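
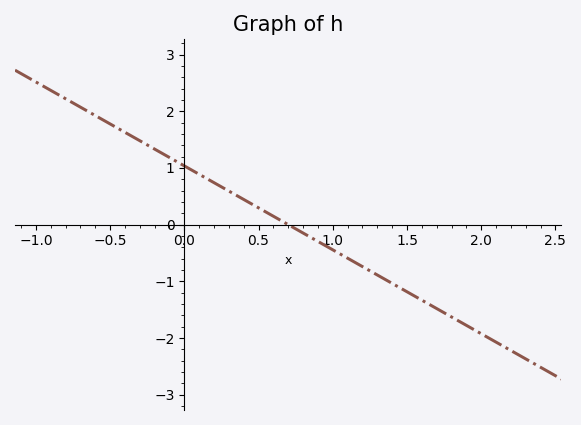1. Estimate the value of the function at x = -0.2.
1.33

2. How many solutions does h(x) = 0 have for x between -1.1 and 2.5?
1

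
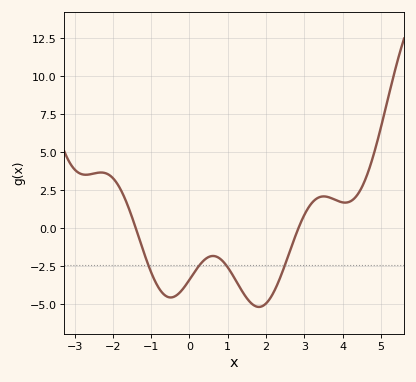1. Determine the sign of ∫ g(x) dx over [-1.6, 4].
negative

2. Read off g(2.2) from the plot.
-4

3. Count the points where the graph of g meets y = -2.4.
4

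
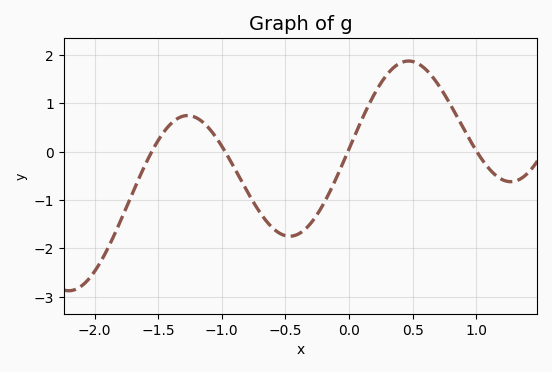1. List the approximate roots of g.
-1.55, -0.95, 0, 1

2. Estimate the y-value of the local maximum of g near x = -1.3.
0.7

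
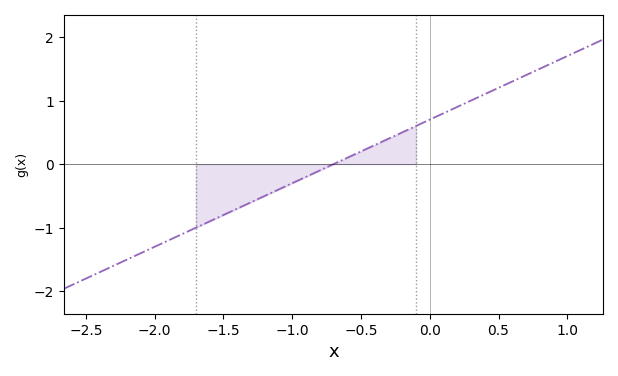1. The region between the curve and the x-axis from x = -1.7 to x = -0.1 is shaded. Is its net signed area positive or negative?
negative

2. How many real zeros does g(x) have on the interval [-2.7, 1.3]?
1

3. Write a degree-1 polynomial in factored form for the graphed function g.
y = 1(x + 0.7)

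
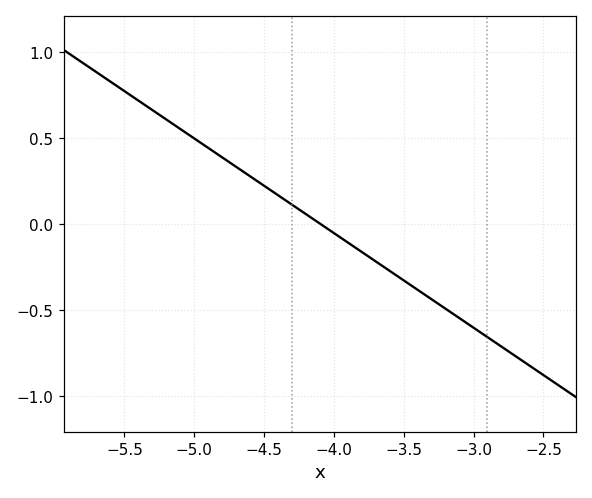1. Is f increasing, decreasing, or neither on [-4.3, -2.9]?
decreasing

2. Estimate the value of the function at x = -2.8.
-0.715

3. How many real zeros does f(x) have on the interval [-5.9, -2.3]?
1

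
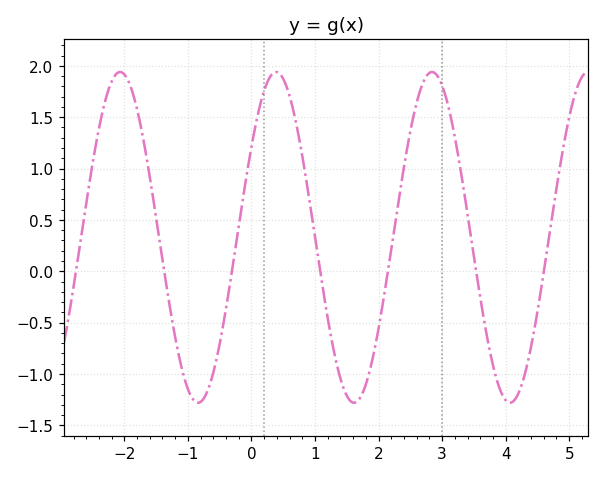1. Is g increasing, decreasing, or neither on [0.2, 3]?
neither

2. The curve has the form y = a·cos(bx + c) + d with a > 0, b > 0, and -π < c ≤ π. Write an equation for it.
y = 1.61cos(2.56x - 0.992) + 0.33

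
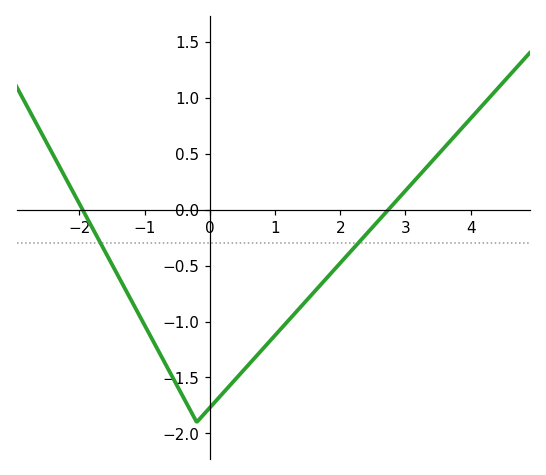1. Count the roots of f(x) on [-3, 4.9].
2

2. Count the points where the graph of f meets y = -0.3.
2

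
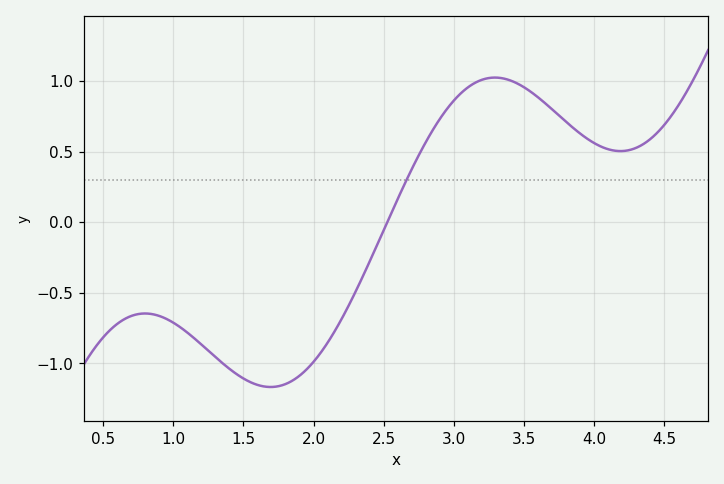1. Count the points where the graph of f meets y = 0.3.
1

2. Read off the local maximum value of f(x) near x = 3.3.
1.02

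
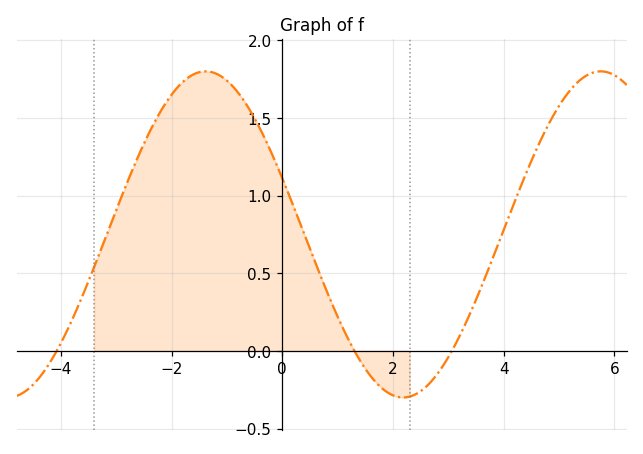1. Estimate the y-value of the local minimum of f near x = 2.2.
-0.3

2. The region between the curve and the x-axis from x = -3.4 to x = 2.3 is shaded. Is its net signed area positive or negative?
positive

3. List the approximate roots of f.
-4.08, 1.3, 3.06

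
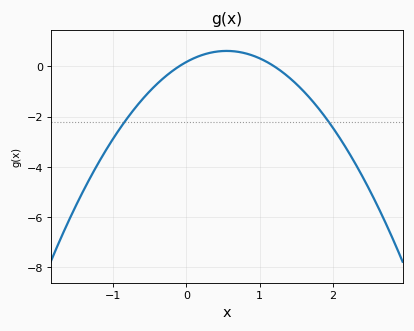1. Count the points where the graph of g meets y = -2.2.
2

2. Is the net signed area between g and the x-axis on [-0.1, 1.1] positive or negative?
positive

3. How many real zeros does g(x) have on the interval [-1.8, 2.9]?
2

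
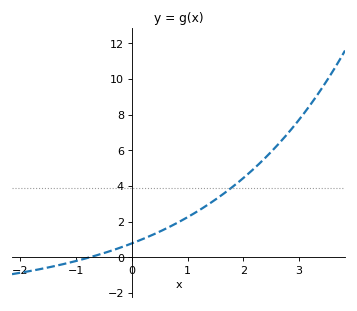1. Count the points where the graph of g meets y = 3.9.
1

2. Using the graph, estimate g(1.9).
4.18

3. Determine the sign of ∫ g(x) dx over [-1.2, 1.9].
positive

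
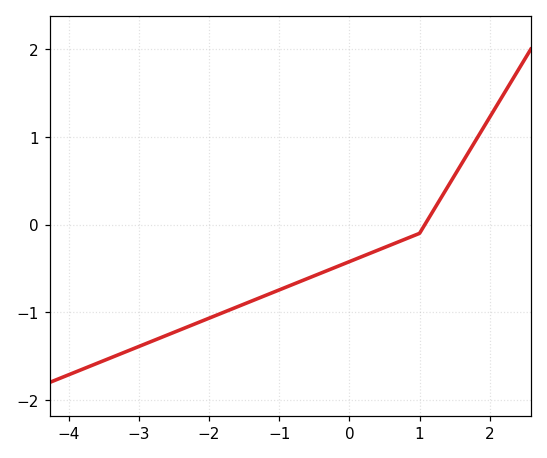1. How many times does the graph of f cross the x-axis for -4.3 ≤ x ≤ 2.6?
1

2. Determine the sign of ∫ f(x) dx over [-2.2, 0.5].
negative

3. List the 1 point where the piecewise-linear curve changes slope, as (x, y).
(1, -0.1)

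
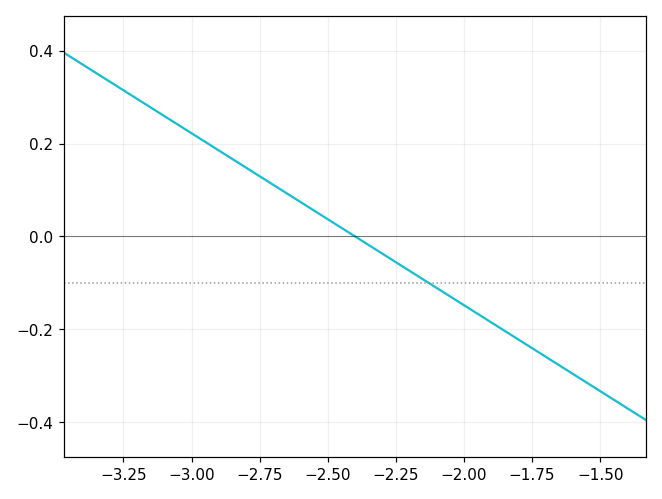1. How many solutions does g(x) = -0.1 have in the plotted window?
1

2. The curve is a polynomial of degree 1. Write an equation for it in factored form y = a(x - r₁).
y = -0.37(x + 2.4)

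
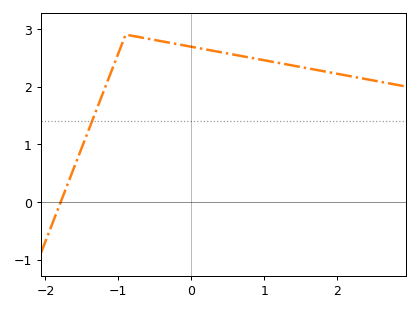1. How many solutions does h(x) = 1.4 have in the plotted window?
1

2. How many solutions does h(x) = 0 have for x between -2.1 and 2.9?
1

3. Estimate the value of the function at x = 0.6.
2.5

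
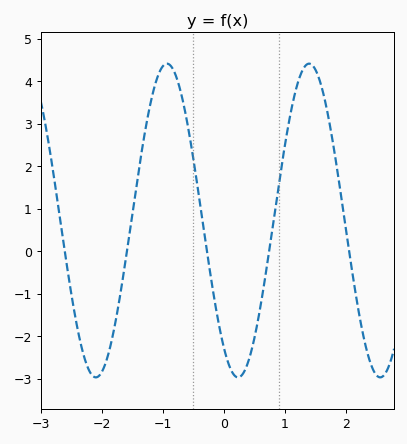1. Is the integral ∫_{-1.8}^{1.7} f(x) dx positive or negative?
positive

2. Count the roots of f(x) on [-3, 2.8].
5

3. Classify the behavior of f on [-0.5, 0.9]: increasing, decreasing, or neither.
neither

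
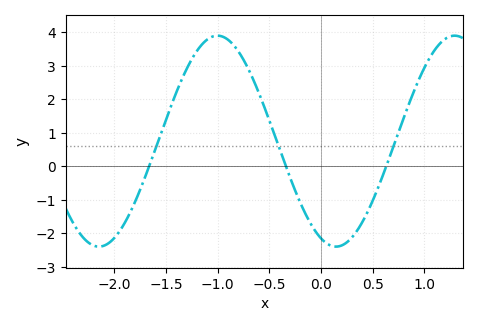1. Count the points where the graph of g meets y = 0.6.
3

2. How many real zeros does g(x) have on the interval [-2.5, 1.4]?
3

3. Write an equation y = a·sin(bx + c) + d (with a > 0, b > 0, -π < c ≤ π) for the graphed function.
y = 3.15sin(2.7x - 2) + 0.75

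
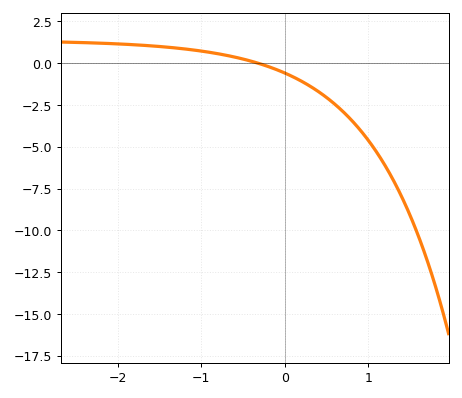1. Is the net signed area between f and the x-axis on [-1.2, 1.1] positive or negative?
negative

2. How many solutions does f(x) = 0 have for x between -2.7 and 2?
1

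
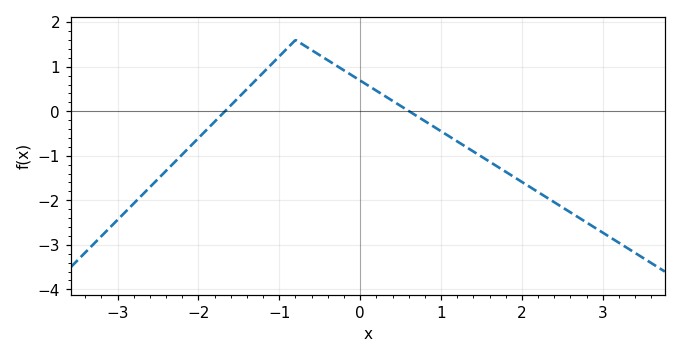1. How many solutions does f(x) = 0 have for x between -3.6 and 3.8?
2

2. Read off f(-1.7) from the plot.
-0.1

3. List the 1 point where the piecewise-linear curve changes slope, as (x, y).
(-0.8, 1.6)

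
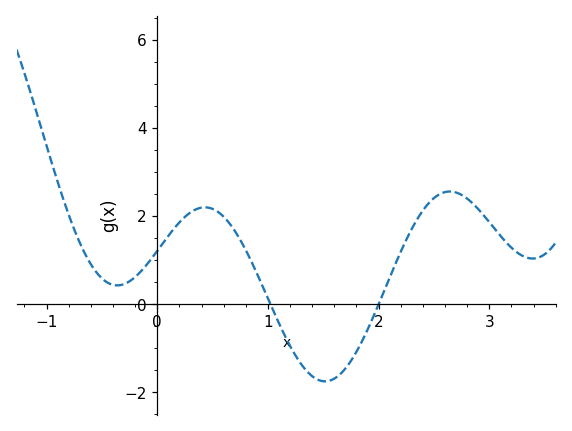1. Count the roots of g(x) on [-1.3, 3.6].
2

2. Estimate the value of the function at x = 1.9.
-0.6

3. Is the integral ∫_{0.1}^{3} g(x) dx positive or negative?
positive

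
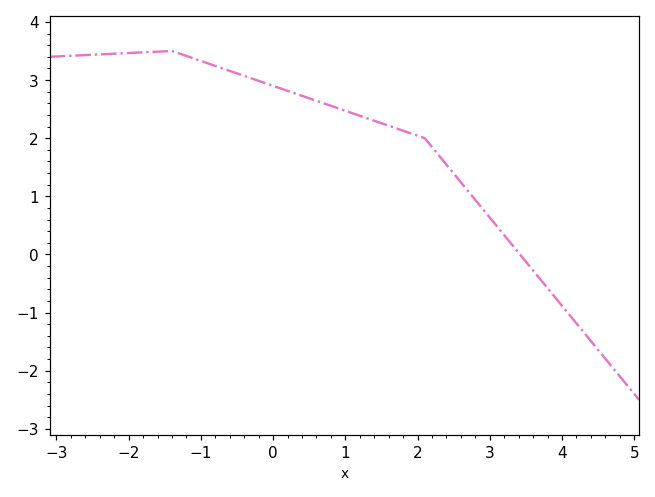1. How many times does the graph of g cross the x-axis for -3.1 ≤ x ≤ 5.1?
1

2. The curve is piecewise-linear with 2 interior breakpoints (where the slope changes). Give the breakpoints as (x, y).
(-1.4, 3.5); (2.1, 2)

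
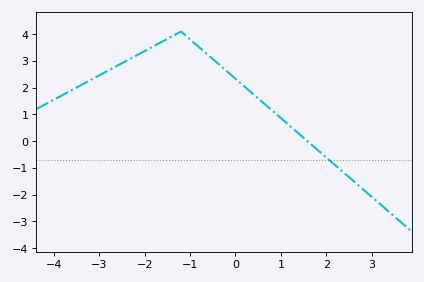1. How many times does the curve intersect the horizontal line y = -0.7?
1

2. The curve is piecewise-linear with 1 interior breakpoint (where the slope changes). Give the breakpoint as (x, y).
(-1.2, 4.1)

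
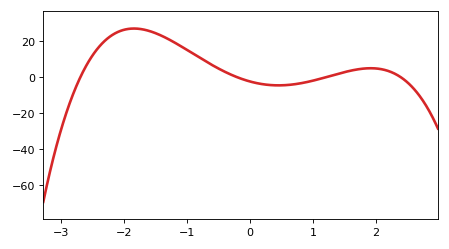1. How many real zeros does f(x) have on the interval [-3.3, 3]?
4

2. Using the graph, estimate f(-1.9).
28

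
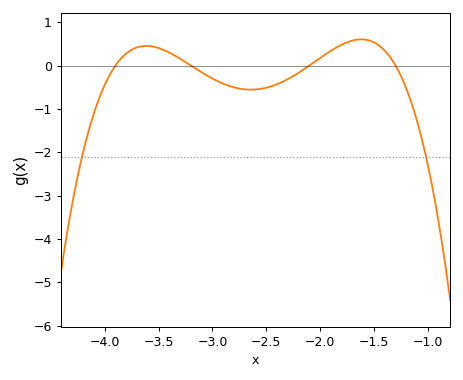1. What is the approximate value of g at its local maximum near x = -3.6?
0.452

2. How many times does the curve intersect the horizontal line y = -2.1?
2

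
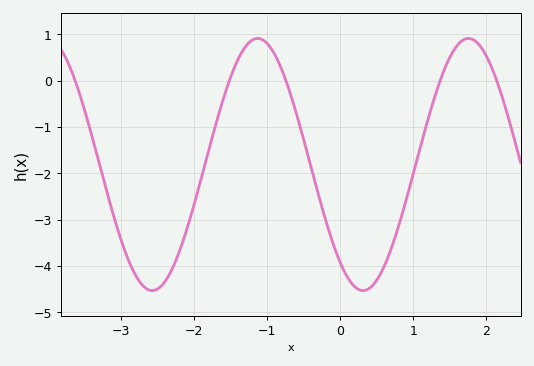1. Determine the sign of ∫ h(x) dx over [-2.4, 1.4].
negative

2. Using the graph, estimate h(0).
-3.92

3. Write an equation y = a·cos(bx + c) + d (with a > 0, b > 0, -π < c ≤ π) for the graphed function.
y = 2.72cos(2.18x + 2.46) - 1.81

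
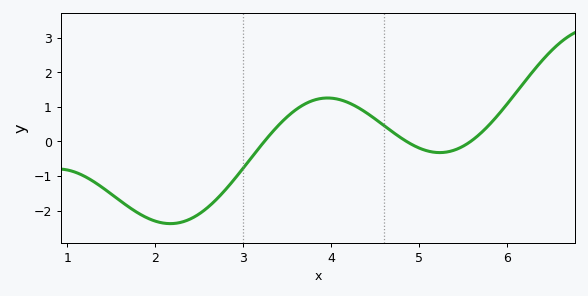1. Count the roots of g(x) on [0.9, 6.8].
3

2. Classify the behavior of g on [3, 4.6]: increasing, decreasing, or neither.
neither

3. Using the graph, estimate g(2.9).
-1.1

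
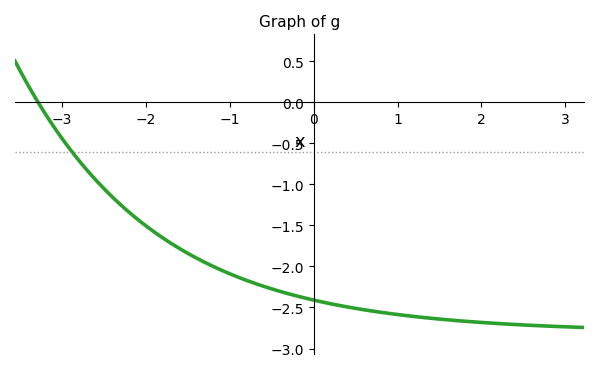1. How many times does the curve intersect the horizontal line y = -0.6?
1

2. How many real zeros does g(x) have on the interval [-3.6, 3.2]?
1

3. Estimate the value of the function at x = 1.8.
-2.67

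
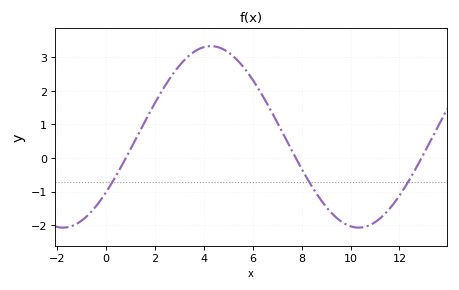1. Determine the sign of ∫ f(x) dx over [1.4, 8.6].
positive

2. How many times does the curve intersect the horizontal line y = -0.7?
3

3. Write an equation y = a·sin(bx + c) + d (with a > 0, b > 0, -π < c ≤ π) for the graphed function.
y = 2.7sin(0.52x - 0.66) + 0.63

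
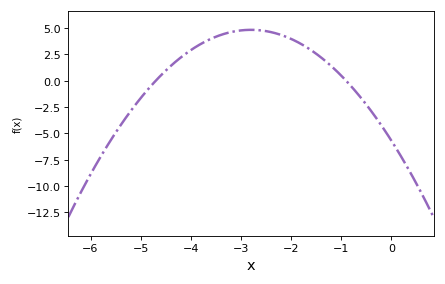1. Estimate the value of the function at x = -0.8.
-0.5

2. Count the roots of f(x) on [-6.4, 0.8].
2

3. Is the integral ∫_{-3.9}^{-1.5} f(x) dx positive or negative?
positive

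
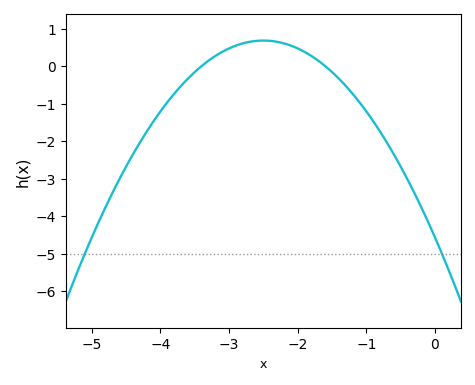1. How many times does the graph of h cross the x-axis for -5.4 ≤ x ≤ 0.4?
2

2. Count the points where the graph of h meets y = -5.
2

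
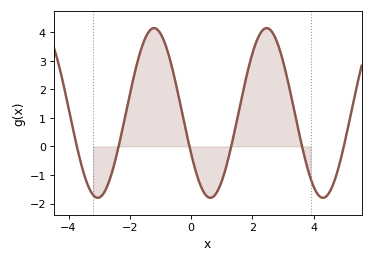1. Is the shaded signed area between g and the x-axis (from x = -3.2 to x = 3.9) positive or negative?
positive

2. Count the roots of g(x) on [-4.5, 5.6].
6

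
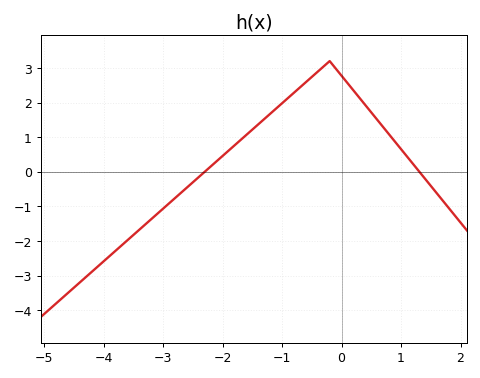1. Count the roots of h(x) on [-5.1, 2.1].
2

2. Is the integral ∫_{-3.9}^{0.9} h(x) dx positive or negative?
positive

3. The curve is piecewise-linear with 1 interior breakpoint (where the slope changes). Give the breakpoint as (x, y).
(-0.2, 3.2)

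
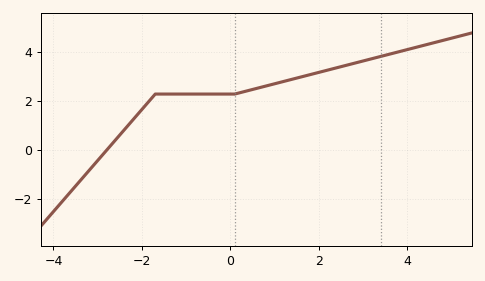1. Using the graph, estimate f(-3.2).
-0.8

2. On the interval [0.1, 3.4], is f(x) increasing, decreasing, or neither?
increasing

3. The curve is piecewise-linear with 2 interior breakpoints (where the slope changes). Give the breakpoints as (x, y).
(-1.7, 2.3); (0.1, 2.3)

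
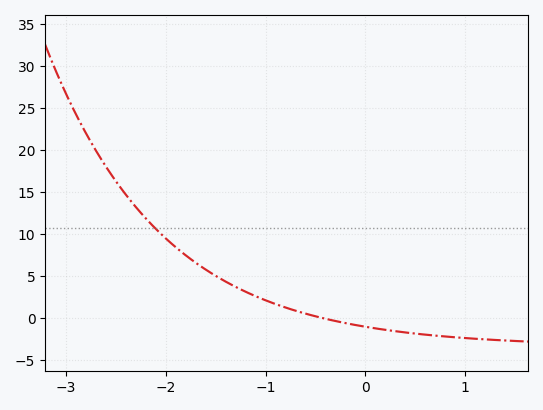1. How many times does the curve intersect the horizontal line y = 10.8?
1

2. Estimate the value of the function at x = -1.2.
3.18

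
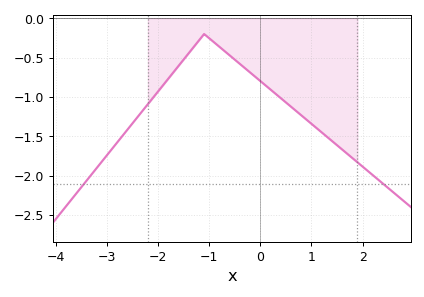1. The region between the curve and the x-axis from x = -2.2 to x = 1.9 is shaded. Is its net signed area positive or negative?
negative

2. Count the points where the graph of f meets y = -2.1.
2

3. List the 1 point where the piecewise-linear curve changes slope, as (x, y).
(-1.1, -0.2)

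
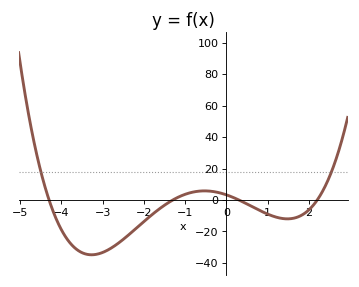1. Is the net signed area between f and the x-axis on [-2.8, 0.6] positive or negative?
negative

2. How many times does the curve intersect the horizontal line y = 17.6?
2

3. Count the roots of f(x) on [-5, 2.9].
4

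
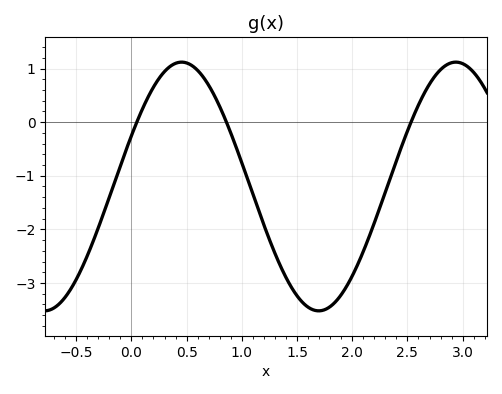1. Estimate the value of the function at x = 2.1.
-2.4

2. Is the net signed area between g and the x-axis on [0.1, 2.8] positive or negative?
negative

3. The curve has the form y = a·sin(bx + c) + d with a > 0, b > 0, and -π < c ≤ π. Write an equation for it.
y = 2.32sin(2.5x + 0.42) - 1.2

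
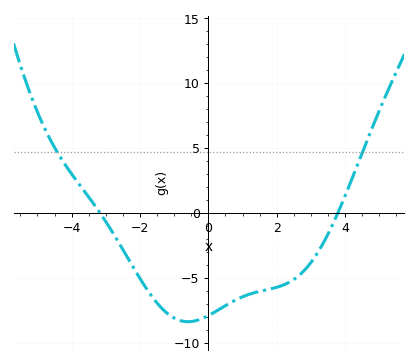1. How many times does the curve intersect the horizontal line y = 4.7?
2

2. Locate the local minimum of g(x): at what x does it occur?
-0.6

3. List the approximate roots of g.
-3.17, 3.79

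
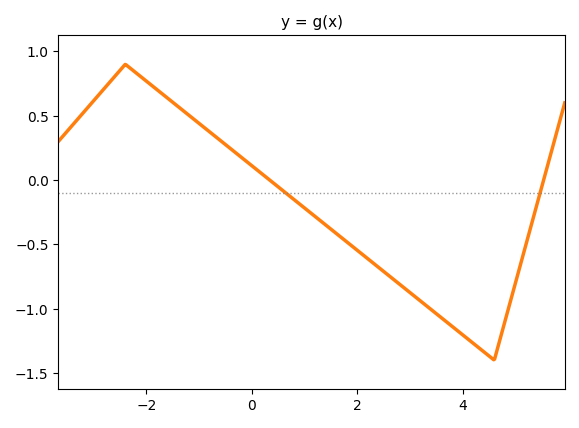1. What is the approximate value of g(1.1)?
-0.25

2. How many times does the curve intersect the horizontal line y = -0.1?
2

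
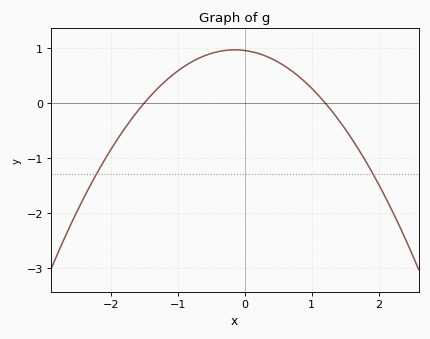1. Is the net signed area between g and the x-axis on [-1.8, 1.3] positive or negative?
positive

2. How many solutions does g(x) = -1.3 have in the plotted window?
2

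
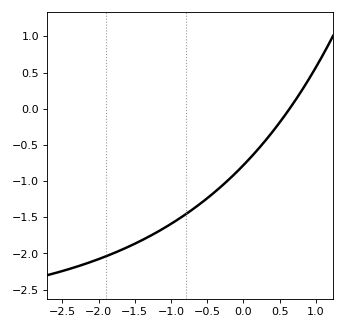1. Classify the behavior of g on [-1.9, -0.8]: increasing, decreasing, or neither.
increasing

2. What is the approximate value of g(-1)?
-1.59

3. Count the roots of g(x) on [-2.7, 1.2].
1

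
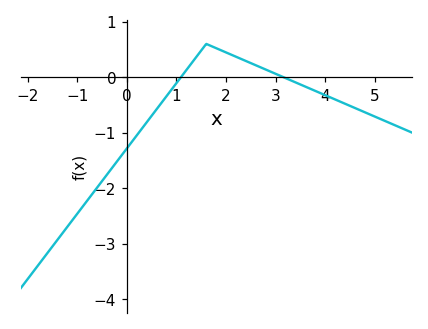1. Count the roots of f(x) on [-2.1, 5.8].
2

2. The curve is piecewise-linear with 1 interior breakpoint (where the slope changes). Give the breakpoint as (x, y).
(1.6, 0.6)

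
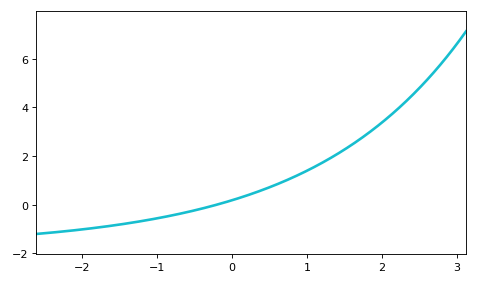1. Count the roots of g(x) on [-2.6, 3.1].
1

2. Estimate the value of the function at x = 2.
3.38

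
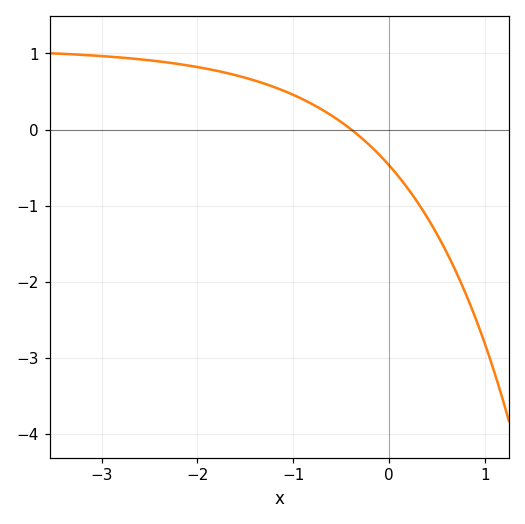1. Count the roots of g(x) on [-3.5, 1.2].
1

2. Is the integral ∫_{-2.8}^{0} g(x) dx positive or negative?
positive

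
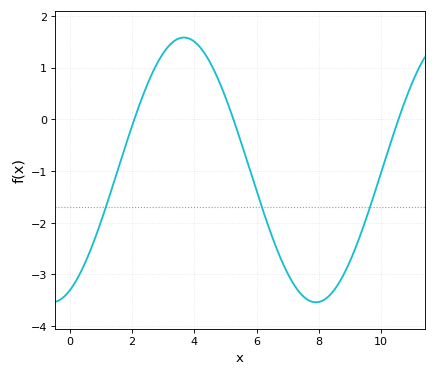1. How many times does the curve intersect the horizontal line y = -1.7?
3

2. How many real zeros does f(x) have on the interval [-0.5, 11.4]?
3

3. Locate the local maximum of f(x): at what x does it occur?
3.6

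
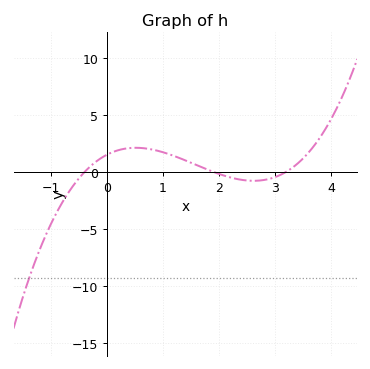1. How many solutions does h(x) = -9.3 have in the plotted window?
1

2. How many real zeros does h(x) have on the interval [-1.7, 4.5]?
3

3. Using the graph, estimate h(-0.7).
-1.89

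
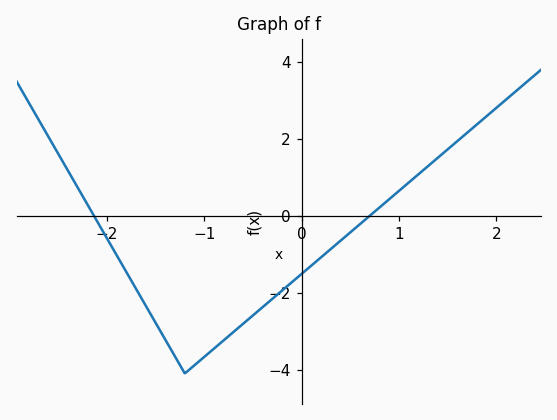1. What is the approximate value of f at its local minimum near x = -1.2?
-4.1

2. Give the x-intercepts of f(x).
-2.13, 0.698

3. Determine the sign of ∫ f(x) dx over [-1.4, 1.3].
negative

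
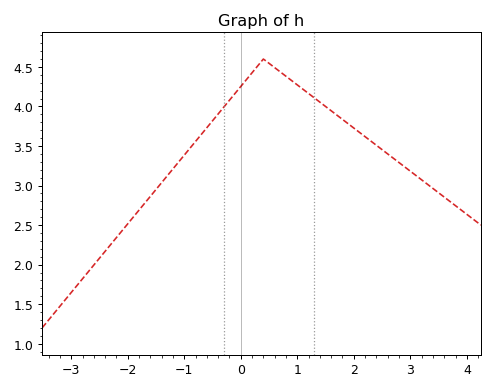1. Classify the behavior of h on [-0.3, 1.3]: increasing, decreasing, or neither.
neither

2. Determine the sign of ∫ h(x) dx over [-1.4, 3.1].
positive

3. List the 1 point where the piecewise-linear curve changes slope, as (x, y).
(0.4, 4.6)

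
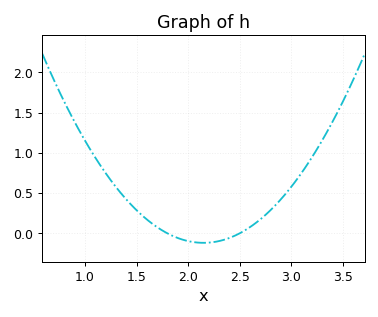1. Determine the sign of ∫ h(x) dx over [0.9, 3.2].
positive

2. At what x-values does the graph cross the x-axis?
1.8, 2.5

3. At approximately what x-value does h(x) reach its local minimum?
2.15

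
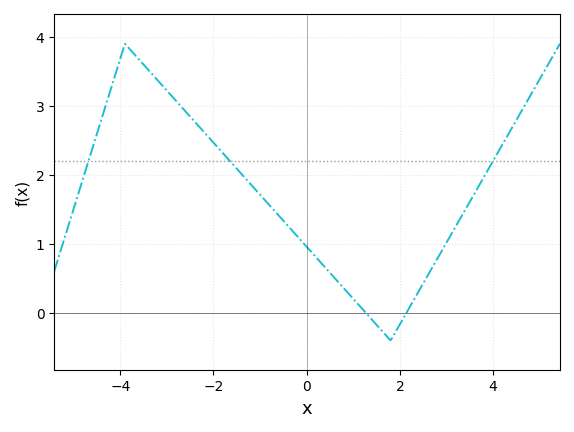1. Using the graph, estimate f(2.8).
0.784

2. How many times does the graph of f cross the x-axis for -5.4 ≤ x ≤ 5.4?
2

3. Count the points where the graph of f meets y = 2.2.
3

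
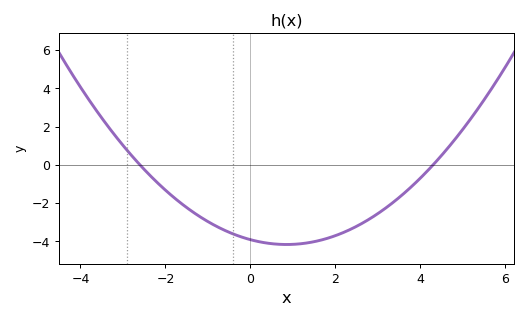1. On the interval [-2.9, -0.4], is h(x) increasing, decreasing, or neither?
decreasing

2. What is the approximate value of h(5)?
1.8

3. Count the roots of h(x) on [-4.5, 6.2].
2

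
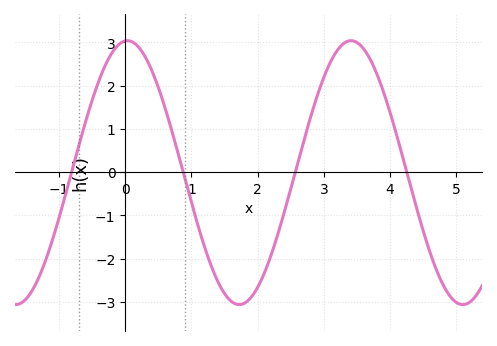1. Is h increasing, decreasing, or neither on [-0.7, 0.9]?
neither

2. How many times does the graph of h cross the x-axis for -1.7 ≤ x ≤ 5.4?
4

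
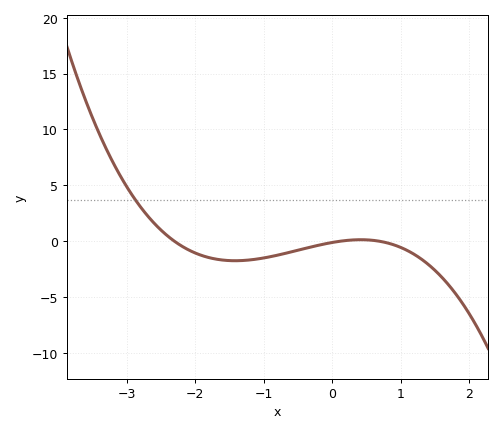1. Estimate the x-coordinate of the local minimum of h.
-1.4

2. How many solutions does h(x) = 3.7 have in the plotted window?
1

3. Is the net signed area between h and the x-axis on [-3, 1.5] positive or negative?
negative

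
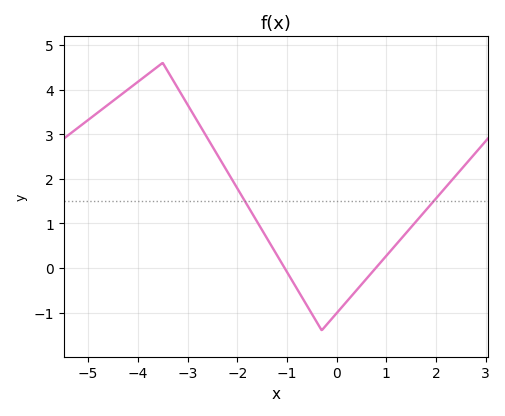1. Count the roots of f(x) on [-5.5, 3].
2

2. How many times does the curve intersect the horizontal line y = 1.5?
2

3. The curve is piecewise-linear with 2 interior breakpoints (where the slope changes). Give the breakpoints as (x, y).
(-3.5, 4.6); (-0.3, -1.4)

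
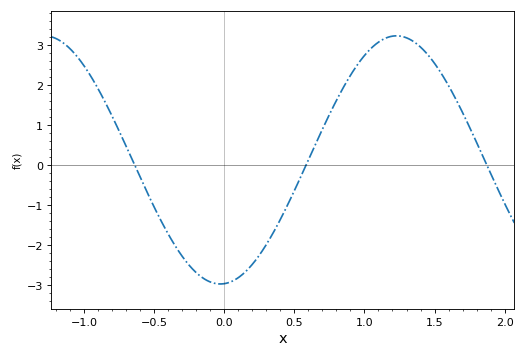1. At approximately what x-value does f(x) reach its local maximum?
1.25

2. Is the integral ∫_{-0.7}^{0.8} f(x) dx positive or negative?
negative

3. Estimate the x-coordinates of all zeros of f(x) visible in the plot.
-0.65, 0.6, 1.85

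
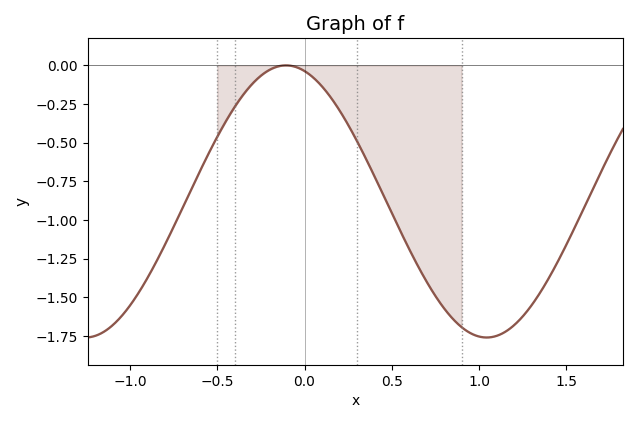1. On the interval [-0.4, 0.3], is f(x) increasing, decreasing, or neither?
neither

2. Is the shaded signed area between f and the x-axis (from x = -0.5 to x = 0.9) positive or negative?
negative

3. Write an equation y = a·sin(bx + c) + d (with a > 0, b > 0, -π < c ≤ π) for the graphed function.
y = 0.88sin(2.7x + 1.9) - 0.88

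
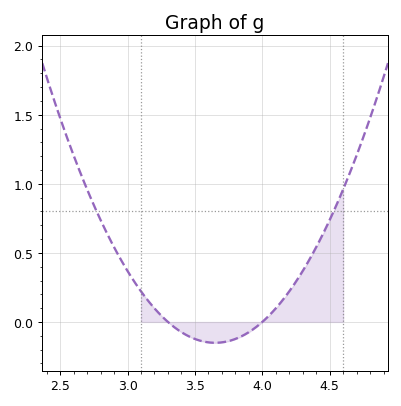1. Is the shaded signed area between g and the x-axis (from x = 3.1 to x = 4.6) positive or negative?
positive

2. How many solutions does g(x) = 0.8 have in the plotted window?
2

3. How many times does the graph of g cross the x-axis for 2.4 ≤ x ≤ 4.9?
2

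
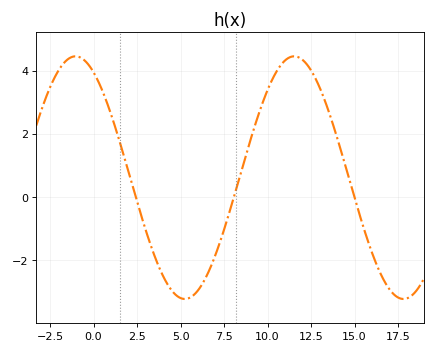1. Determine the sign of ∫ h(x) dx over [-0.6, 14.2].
positive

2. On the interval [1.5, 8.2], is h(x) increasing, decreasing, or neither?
neither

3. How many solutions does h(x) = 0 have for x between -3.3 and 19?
3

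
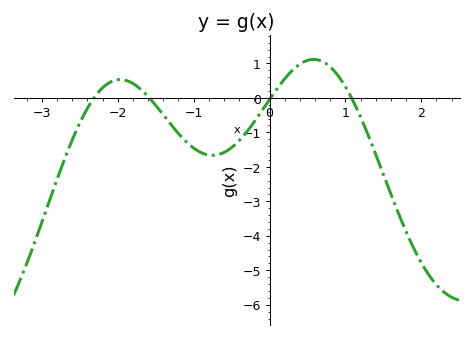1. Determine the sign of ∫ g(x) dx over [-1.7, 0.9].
negative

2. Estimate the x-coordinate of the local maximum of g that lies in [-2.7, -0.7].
-2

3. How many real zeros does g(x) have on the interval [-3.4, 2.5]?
4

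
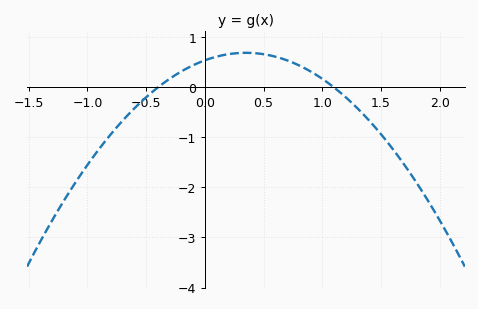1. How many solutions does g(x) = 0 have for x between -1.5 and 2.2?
2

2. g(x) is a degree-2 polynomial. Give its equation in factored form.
y = -1.23(x + 0.4)(x - 1.1)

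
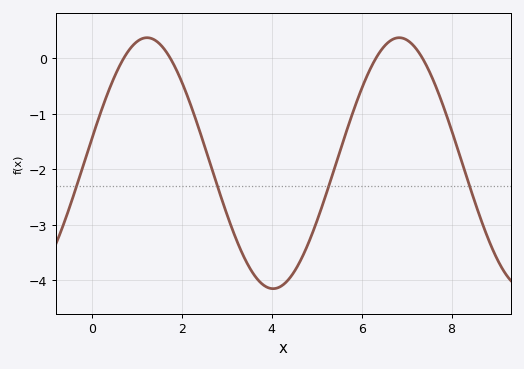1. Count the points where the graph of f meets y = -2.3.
4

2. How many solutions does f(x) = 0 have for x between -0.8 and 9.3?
4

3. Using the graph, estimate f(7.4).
-0.068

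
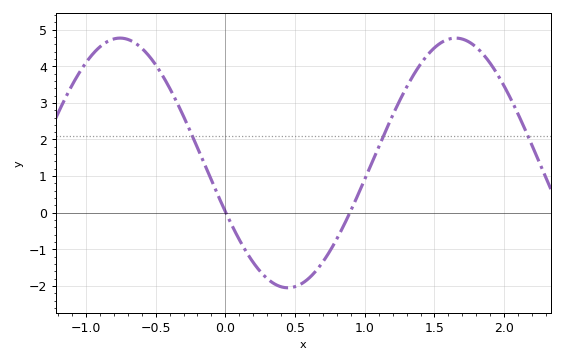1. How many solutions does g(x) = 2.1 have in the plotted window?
3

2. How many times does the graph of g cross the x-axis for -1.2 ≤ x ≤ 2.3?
2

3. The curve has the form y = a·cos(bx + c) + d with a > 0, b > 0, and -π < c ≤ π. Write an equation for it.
y = 3.41cos(2.6x + 2) + 1.36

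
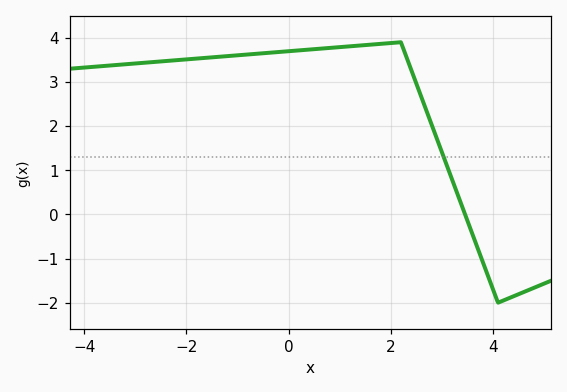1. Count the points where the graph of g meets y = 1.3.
1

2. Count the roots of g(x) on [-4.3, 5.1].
1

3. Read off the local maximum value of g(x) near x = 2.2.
3.9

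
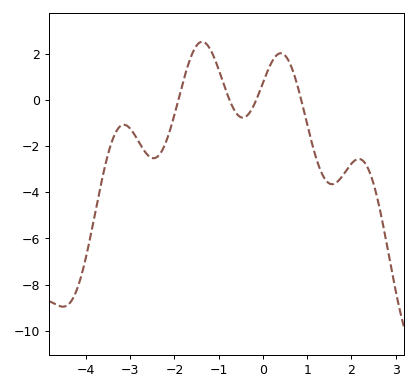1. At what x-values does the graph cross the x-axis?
-1.91, -0.757, -0.15, 0.864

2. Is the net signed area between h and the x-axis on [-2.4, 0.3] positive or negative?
positive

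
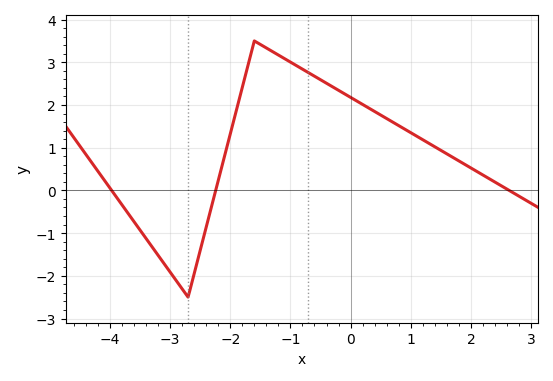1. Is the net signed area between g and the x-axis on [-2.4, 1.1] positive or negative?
positive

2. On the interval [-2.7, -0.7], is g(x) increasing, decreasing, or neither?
neither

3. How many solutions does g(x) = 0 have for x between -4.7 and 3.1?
3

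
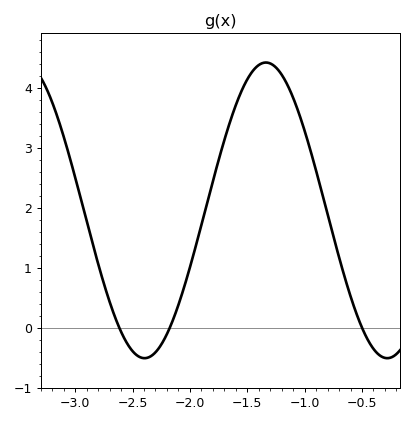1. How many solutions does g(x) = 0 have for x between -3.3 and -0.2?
3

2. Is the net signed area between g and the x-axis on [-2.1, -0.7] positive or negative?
positive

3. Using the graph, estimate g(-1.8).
2.44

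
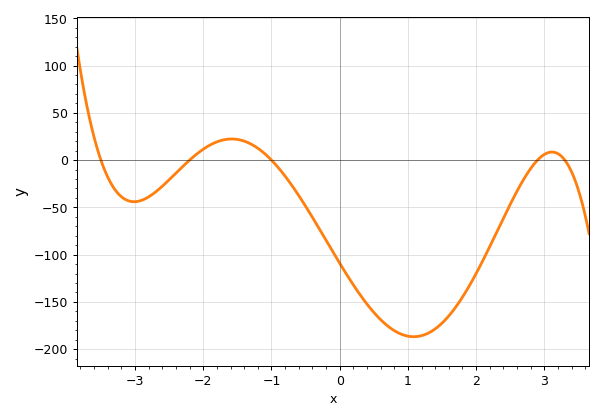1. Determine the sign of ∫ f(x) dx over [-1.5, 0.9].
negative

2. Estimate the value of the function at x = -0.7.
-25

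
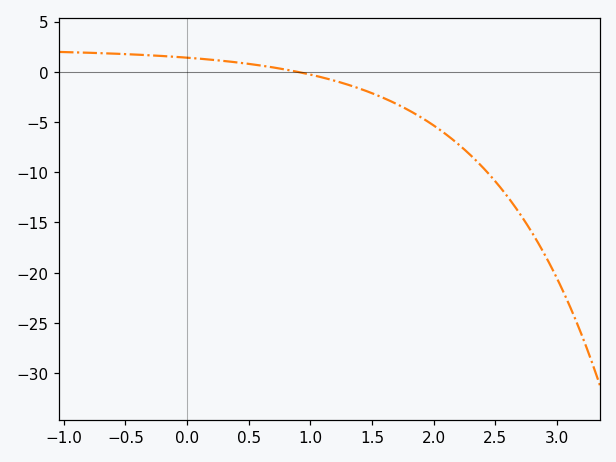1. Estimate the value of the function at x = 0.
1.5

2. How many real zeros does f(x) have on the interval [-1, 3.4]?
1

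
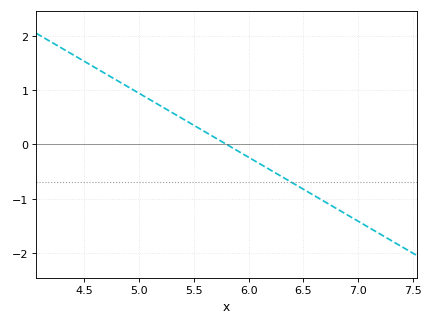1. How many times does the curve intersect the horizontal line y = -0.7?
1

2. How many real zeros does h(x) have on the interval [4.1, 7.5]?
1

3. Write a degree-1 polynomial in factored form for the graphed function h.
y = -1.18(x - 5.8)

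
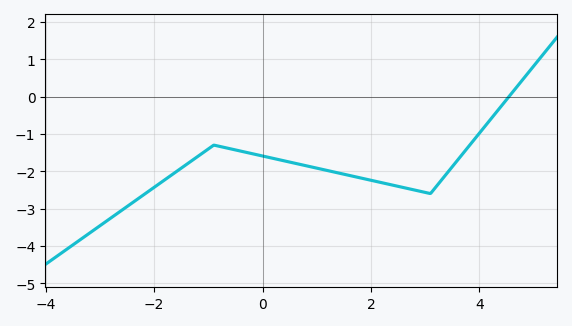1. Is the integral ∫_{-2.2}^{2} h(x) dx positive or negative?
negative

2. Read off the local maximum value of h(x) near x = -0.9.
-1.3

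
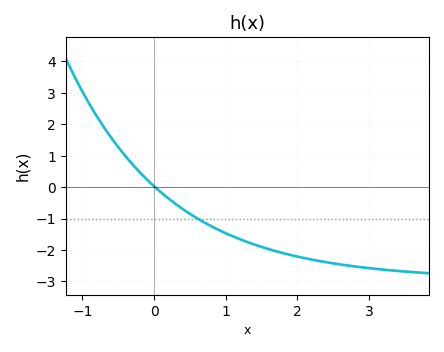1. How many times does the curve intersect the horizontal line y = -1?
1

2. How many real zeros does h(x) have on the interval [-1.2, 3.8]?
1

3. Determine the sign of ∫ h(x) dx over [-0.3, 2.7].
negative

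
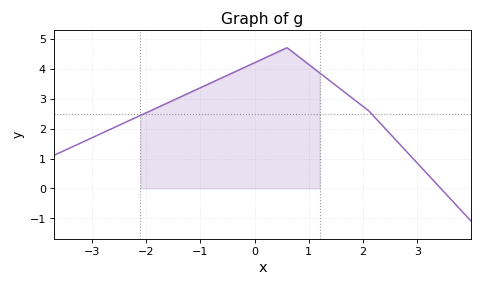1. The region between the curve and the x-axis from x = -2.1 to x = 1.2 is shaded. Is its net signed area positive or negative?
positive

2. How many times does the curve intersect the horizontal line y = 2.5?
2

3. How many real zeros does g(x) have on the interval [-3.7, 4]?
1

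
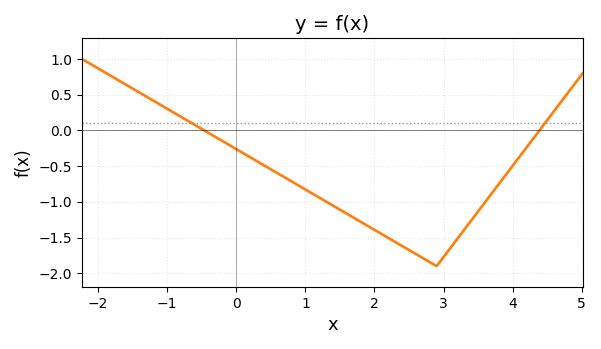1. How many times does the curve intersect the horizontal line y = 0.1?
2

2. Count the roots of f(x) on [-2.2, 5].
2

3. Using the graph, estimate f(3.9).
-0.623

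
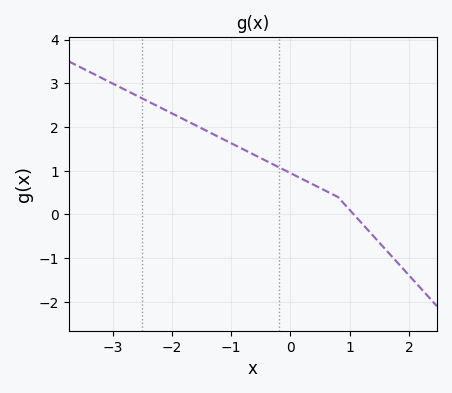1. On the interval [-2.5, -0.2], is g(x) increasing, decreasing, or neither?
decreasing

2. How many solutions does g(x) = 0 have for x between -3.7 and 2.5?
1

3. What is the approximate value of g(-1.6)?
2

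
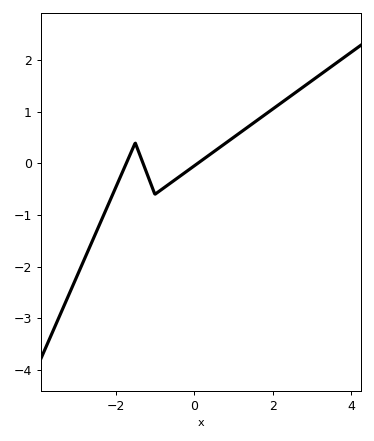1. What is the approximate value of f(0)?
0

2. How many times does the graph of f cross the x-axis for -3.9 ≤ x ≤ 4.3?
3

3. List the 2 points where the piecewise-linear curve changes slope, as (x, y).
(-1.5, 0.4); (-1, -0.6)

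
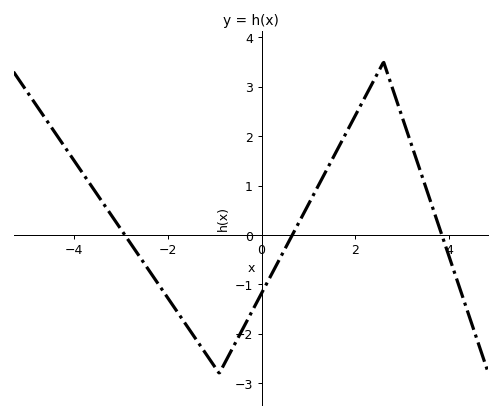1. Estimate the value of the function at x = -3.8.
1.2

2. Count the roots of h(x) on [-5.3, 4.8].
3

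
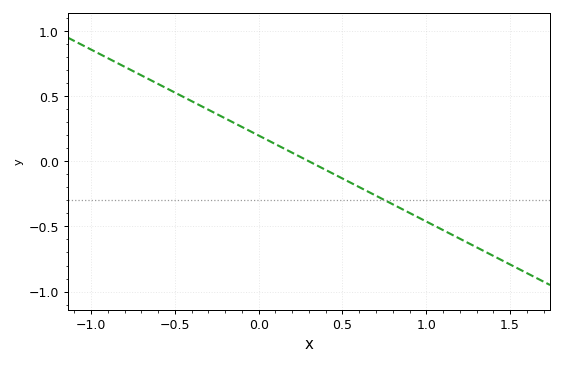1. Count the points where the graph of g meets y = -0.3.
1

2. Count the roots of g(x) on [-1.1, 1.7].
1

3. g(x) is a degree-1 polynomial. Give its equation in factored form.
y = -0.66(x - 0.3)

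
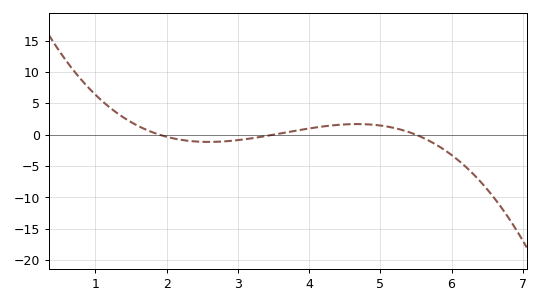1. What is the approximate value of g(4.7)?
1.5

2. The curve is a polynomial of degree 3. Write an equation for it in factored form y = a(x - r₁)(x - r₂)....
y = -0.63(x - 1.9)(x - 3.5)(x - 5.5)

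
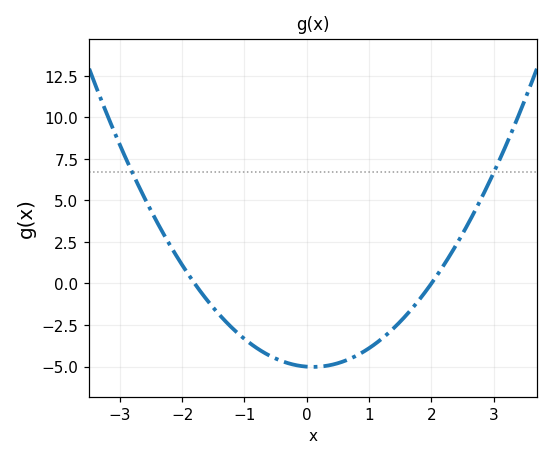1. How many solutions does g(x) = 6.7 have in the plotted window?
2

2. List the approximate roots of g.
-1.8, 2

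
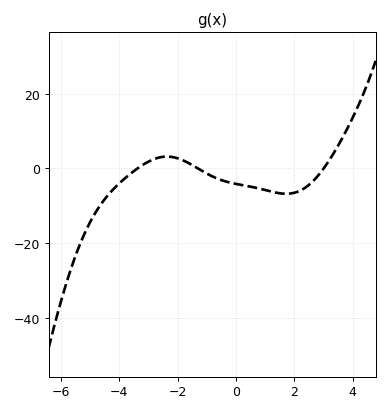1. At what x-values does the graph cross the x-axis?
-3.4, -1.4, 3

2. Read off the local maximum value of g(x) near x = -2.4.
4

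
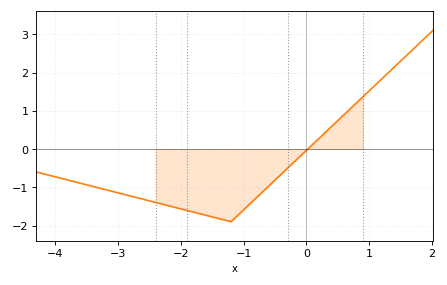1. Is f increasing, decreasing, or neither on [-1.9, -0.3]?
neither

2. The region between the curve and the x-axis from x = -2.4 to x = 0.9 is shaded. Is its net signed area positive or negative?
negative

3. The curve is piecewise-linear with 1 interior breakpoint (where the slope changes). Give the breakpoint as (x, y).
(-1.2, -1.9)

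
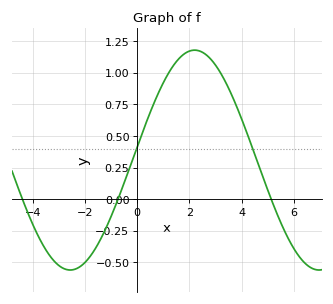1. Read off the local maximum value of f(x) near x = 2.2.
1.18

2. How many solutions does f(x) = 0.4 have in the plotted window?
2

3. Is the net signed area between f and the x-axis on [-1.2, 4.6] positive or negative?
positive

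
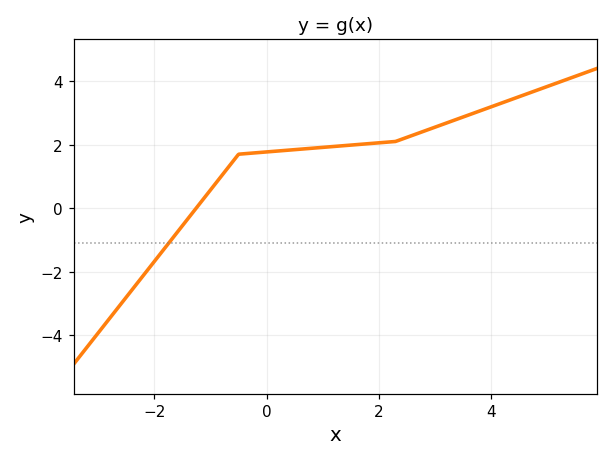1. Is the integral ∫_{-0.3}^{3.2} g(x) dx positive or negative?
positive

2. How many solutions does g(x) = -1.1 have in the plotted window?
1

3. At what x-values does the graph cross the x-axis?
-1.2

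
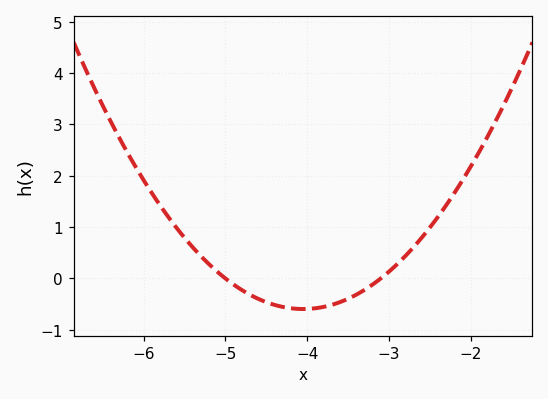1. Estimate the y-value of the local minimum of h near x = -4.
-0.596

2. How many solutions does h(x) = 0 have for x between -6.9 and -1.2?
2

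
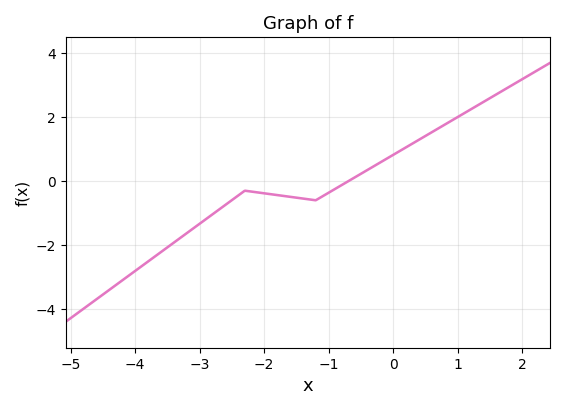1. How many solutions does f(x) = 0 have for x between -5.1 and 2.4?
1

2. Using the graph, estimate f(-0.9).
-0.245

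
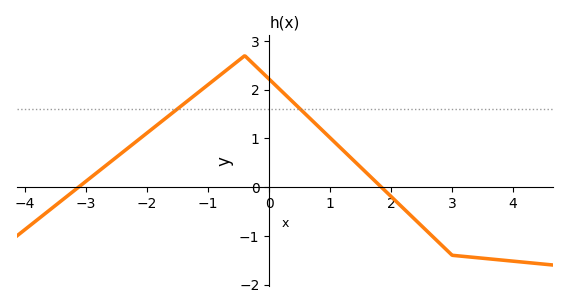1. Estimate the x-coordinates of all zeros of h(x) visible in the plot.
-3.12, 1.84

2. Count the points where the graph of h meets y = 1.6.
2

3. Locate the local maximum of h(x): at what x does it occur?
-0.399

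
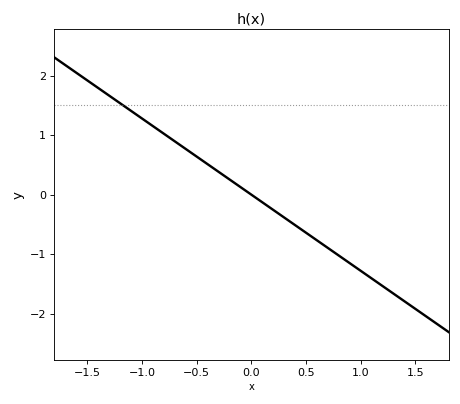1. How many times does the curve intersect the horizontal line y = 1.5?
1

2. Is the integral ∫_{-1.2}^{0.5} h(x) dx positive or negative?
positive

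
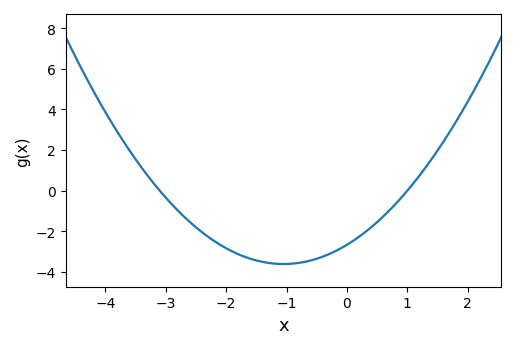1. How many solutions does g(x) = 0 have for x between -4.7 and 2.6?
2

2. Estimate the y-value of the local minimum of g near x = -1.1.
-3.6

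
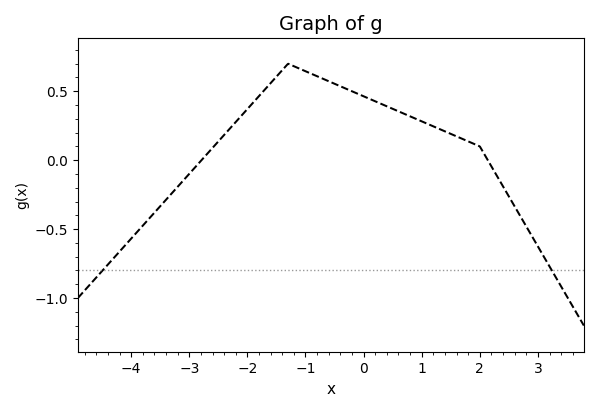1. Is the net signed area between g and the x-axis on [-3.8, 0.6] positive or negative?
positive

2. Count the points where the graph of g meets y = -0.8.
2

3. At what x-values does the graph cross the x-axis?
-2.8, 2.2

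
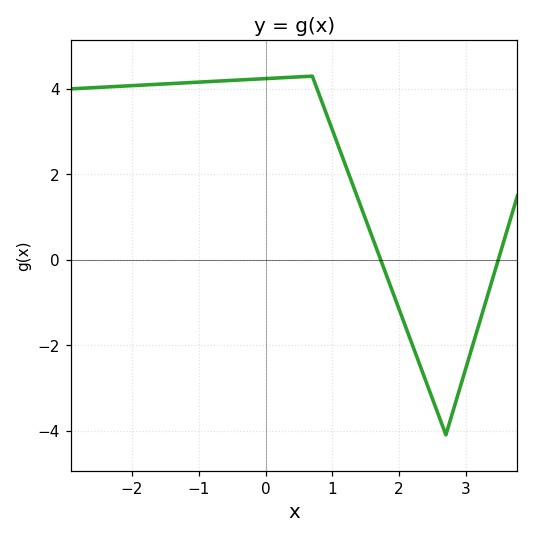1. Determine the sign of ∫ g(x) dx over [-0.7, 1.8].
positive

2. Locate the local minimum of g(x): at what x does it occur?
2.7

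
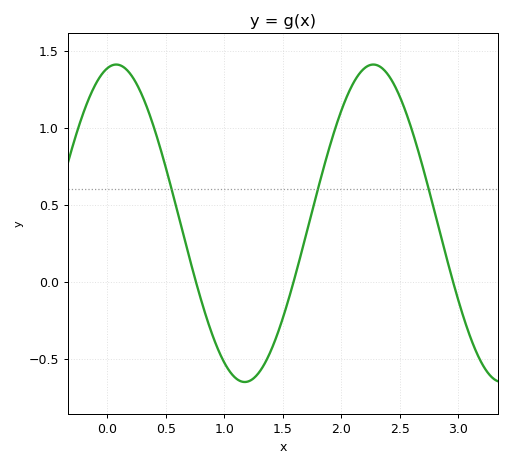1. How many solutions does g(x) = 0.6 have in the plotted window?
3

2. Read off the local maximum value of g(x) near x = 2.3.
1.4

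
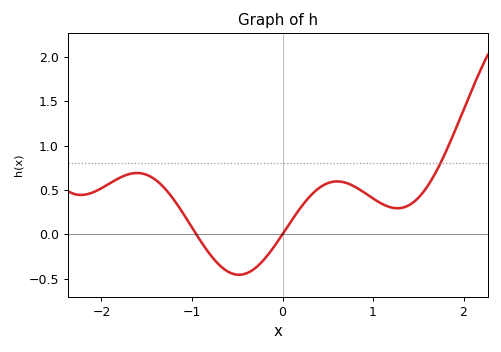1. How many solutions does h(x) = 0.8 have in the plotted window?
1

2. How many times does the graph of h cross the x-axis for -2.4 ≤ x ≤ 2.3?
2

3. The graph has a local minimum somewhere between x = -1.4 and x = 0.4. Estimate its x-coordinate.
-0.482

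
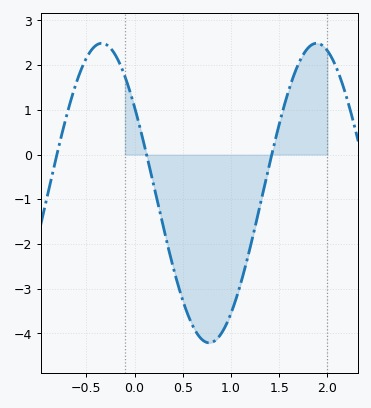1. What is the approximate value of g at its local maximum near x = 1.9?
2.5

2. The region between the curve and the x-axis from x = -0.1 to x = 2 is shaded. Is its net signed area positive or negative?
negative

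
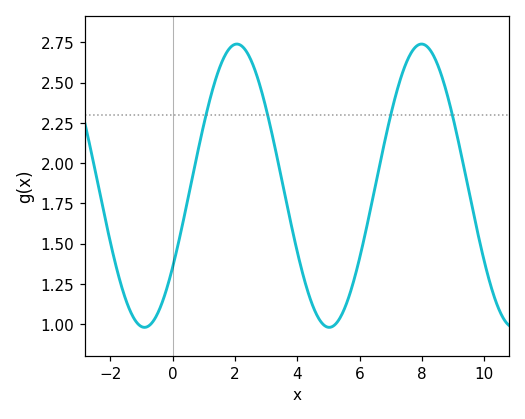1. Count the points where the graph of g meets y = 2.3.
4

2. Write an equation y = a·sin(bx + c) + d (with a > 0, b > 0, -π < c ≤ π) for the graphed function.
y = 0.88sin(1.06x - 0.61) + 1.86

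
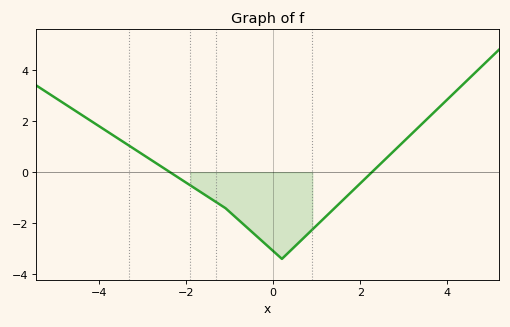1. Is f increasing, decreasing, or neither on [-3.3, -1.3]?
decreasing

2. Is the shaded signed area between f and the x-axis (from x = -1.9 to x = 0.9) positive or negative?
negative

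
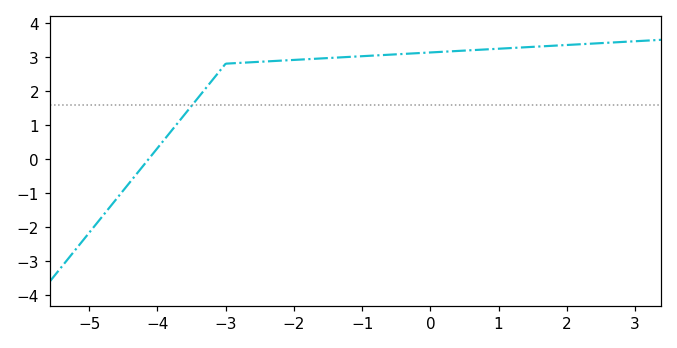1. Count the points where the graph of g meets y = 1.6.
1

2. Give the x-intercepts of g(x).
-4.13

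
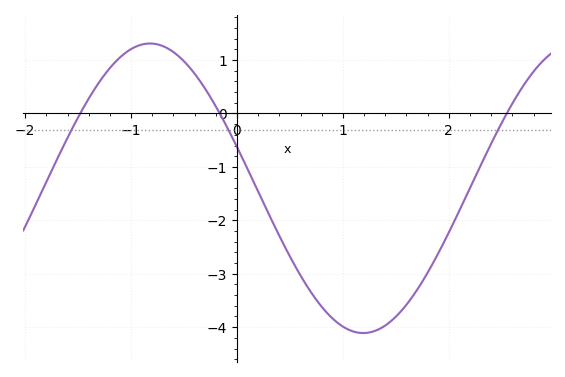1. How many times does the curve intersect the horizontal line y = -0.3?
3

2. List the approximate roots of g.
-1.5, -0.2, 2.5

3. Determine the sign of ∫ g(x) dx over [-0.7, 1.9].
negative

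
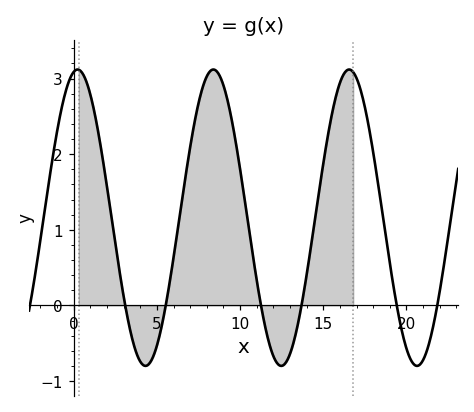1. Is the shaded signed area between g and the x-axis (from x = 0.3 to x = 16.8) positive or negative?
positive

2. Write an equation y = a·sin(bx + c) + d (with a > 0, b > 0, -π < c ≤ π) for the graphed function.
y = 1.96sin(0.77x + 1.39) + 1.16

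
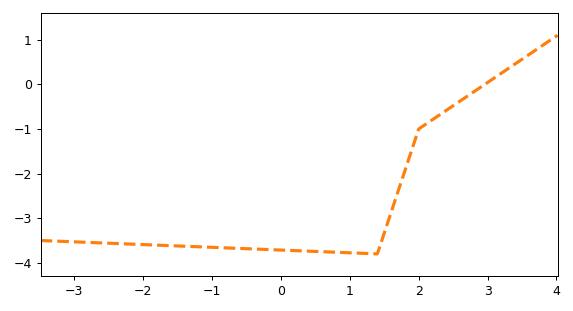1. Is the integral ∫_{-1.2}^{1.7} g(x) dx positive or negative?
negative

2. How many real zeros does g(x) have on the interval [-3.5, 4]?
1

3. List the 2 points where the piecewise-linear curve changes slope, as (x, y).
(1.4, -3.8); (2, -1)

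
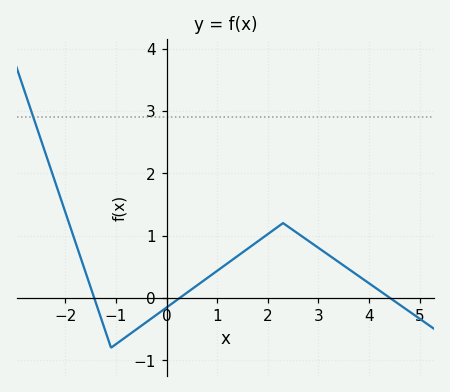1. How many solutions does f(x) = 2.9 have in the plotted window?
1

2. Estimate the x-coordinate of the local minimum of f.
-1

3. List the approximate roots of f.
-1.4, 0.2, 4.4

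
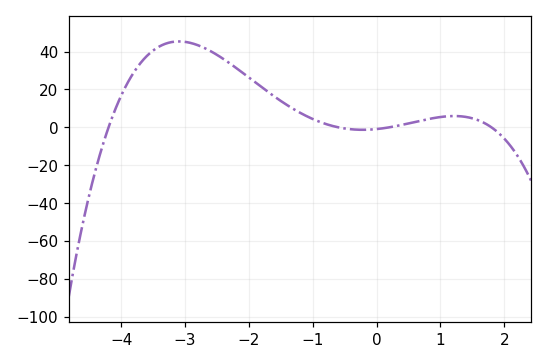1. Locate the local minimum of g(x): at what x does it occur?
-0.2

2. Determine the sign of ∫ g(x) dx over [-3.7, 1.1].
positive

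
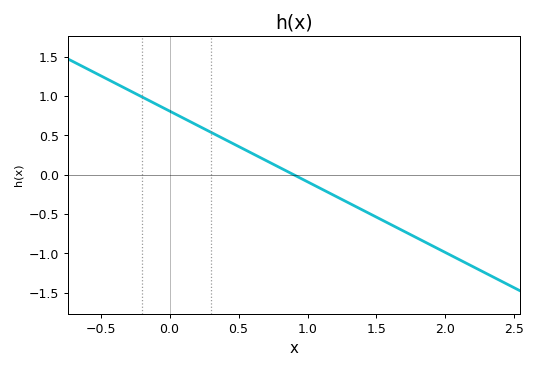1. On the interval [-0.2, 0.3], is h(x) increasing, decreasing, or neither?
decreasing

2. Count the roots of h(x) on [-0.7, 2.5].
1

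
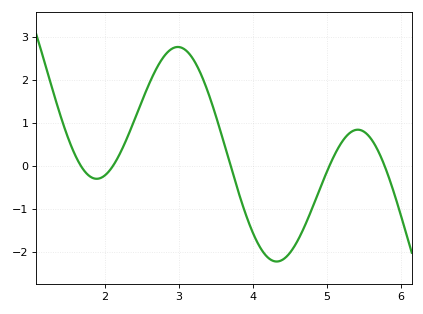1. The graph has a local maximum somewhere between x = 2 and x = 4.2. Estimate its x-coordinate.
3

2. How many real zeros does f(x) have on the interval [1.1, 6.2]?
5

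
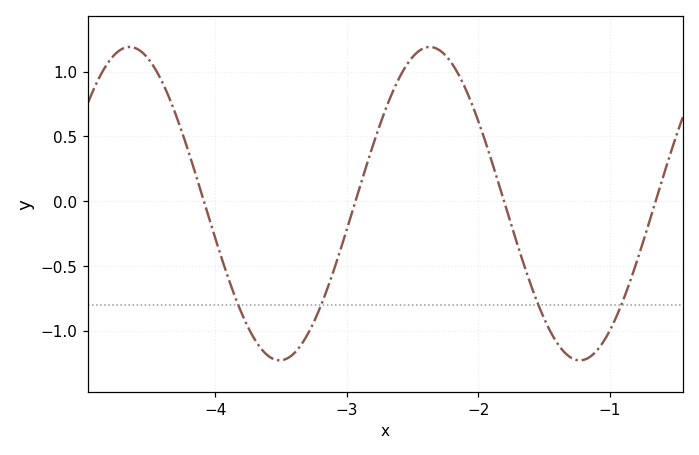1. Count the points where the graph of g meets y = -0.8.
4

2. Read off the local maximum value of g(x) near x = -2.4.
1.19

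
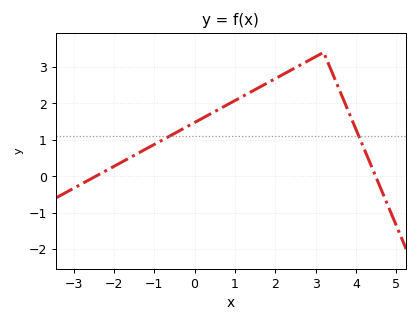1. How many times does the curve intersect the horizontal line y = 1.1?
2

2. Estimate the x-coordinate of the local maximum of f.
3.2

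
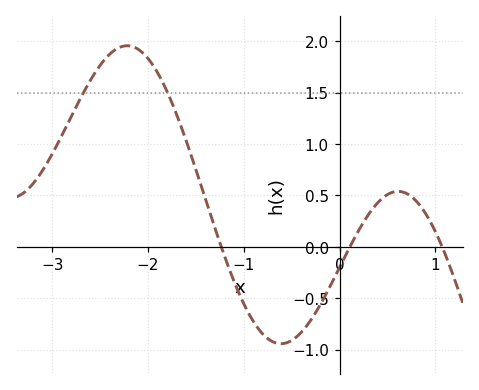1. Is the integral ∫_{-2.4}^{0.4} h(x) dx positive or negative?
positive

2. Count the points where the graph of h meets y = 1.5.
2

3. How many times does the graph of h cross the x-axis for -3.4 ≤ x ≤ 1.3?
3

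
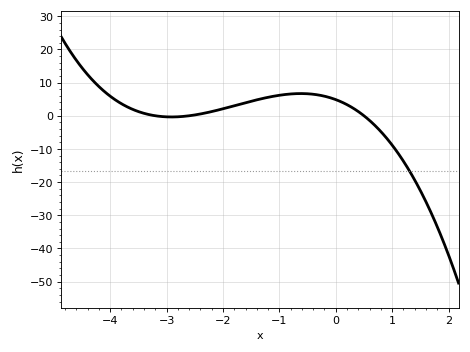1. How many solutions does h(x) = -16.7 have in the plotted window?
1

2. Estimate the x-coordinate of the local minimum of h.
-2.91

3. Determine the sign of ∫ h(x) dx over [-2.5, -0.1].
positive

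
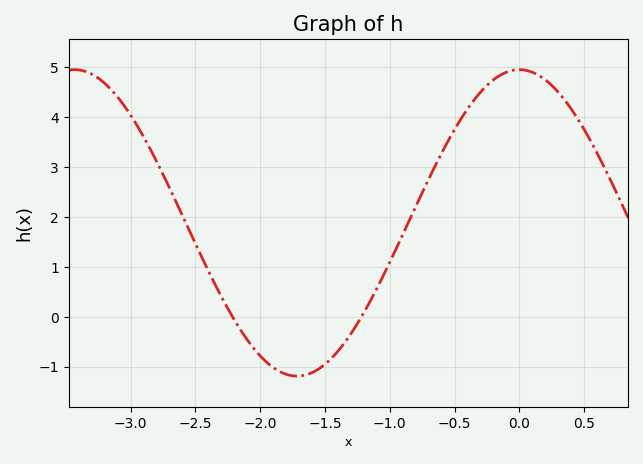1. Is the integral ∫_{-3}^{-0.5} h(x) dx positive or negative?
positive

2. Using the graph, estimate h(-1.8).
-1.2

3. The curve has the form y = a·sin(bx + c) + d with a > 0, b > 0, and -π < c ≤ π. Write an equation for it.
y = 3.07sin(1.8x + 1.6) + 1.88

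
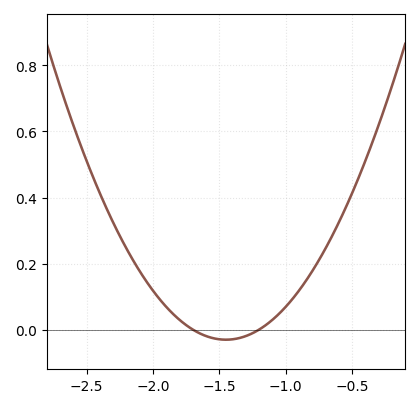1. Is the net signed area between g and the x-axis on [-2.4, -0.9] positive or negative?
positive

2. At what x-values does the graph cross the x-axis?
-1.7, -1.2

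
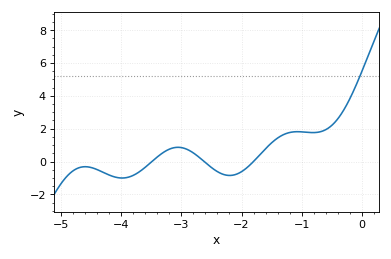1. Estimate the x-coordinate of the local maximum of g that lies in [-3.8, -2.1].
-3.1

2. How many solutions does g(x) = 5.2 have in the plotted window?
1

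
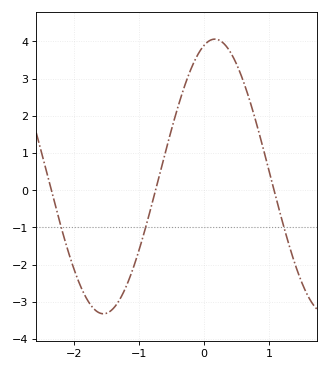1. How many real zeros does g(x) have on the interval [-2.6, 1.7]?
3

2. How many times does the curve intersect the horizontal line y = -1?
3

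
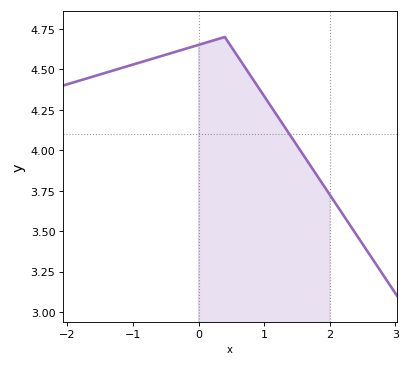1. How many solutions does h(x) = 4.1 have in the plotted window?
1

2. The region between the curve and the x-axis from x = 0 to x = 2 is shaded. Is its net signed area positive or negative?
positive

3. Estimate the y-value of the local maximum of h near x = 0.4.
4.7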